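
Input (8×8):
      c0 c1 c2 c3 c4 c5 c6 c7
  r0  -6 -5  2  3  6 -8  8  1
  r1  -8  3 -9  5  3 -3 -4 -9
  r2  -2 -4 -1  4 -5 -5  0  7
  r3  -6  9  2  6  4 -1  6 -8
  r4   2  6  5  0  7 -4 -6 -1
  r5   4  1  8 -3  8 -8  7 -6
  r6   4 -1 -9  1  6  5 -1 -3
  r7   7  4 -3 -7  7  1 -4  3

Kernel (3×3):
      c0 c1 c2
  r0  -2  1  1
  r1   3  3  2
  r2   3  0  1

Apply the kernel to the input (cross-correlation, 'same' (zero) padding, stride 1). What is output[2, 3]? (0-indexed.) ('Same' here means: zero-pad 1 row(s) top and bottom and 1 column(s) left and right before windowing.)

The receptive field on the zero-padded input at this output position is [-9 5 3 / -1 4 -5 / 2 6 4]. Elementwise product with the kernel and sum: -9·-2 + 5·1 + 3·1 + -1·3 + 4·3 + -5·2 + 2·3 + 4·1.

35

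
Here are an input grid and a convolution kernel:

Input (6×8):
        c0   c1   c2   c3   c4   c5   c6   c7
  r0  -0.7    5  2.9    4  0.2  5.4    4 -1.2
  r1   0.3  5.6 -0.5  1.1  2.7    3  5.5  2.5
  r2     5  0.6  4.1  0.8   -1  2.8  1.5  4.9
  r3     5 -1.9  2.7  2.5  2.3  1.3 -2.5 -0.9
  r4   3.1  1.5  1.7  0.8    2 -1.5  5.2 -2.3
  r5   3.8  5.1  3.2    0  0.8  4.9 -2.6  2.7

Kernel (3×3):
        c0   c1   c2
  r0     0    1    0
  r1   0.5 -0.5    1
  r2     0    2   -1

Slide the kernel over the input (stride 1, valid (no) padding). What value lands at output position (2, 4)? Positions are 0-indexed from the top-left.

-7.4

The receptive field on the input at this output position is [-1 2.8 1.5 / 2.3 1.3 -2.5 / 2 -1.5 5.2]. Elementwise product with the kernel and sum: 2.8·1 + 2.3·0.5 + 1.3·-0.5 + -2.5·1 + -1.5·2 + 5.2·-1.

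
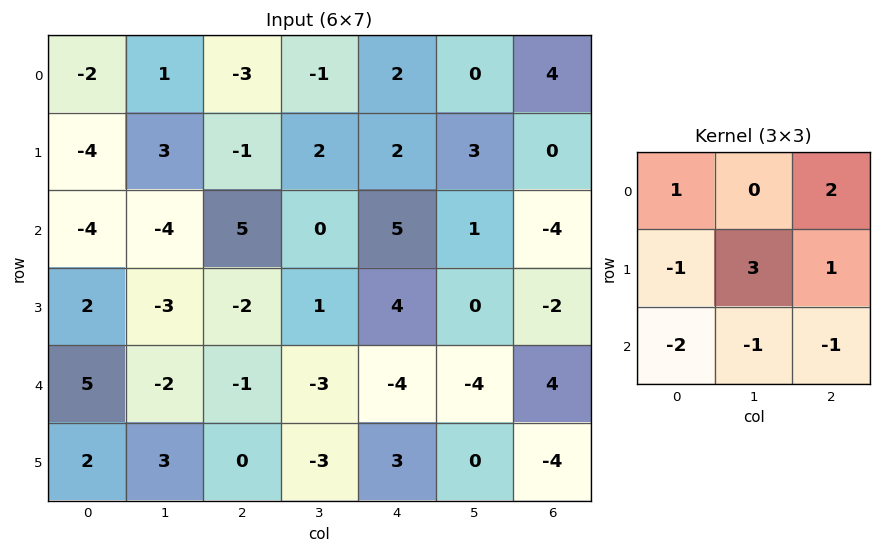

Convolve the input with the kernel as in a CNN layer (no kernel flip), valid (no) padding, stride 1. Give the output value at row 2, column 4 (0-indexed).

-1

The receptive field on the input at this output position is [5 1 -4 / 4 0 -2 / -4 -4 4]. Elementwise product with the kernel and sum: 5·1 + -4·2 + 4·-1 + 0·3 + -2·1 + -4·-2 + -4·-1 + 4·-1.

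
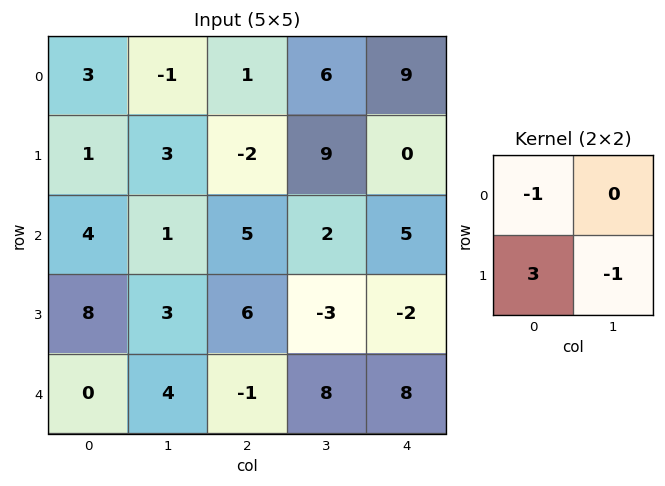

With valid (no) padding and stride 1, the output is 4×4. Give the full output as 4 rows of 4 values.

-3 12 -16 21
10 -5 15 -8
17 2 16 -9
-12 10 -17 19

Output[0,0]: The receptive field on the input at this output position is [3 -1 / 1 3]. Elementwise product with the kernel and sum: 3·-1 + 1·3 + 3·-1.
Output[0,1]: The receptive field on the input at this output position is [-1 1 / 3 -2]. Elementwise product with the kernel and sum: -1·-1 + 3·3 + -2·-1.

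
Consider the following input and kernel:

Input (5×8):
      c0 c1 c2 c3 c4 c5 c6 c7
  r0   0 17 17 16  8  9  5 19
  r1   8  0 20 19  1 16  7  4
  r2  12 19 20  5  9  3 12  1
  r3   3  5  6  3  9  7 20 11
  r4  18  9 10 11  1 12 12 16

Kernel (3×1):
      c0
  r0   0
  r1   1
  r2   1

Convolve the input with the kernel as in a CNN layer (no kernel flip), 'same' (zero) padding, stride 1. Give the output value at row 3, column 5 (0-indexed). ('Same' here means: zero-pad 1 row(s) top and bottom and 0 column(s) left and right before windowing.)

The receptive field on the zero-padded input at this output position is [3 / 7 / 12]. Elementwise product with the kernel and sum: 7·1 + 12·1.

19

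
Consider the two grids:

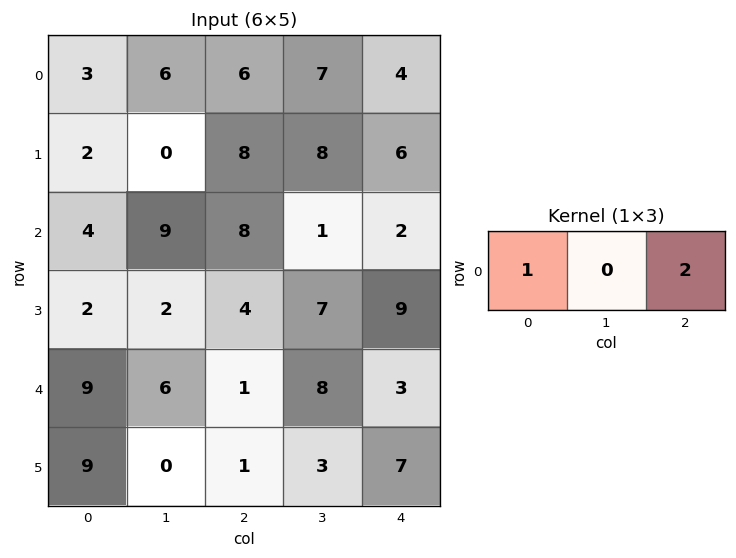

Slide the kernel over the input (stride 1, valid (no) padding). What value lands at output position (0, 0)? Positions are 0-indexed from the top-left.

The receptive field on the input at this output position is [3 6 6]. Elementwise product with the kernel and sum: 3·1 + 6·2.

15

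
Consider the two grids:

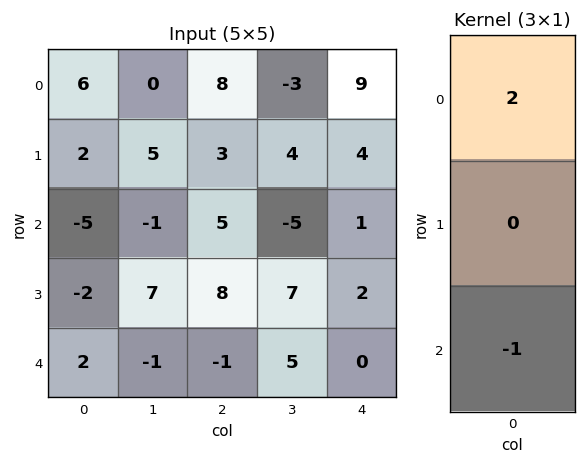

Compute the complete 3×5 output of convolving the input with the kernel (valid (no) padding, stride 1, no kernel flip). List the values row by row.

Output[0,0]: The receptive field on the input at this output position is [6 / 2 / -5]. Elementwise product with the kernel and sum: 6·2 + -5·-1.
Output[0,1]: The receptive field on the input at this output position is [0 / 5 / -1]. Elementwise product with the kernel and sum: 0·2 + -1·-1.

17 1 11 -1 17
6 3 -2 1 6
-12 -1 11 -15 2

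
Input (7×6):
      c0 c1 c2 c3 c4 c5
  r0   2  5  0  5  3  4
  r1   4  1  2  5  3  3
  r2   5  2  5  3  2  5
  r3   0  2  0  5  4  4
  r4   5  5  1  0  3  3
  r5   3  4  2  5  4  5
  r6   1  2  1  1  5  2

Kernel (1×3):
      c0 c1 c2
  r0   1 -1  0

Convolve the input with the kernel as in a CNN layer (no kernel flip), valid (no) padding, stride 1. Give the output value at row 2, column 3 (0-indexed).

1

The receptive field on the input at this output position is [3 2 5]. Elementwise product with the kernel and sum: 3·1 + 2·-1.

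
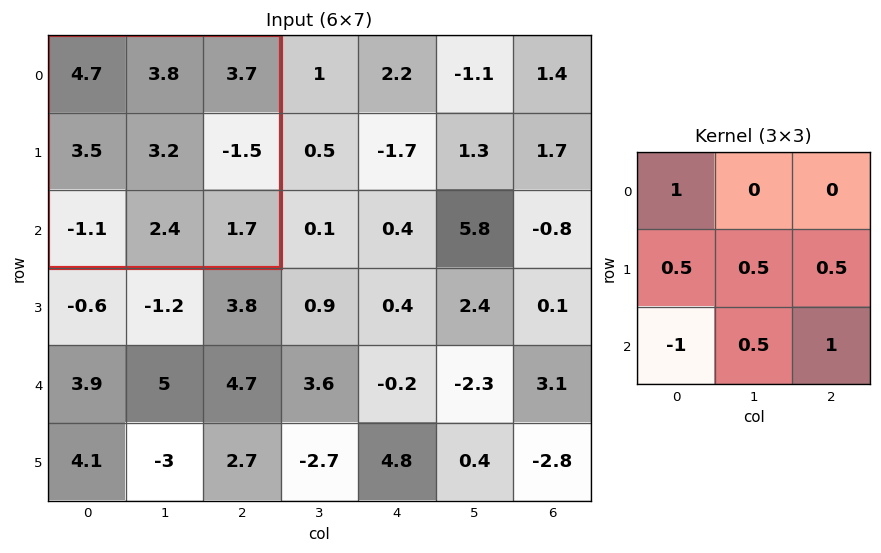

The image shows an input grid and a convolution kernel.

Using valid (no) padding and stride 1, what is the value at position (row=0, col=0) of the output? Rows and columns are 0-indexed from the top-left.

The receptive field on the input at this output position is [4.7 3.8 3.7 / 3.5 3.2 -1.5 / -1.1 2.4 1.7]. Elementwise product with the kernel and sum: 4.7·1 + 3.5·0.5 + 3.2·0.5 + -1.5·0.5 + -1.1·-1 + 2.4·0.5 + 1.7·1.

11.3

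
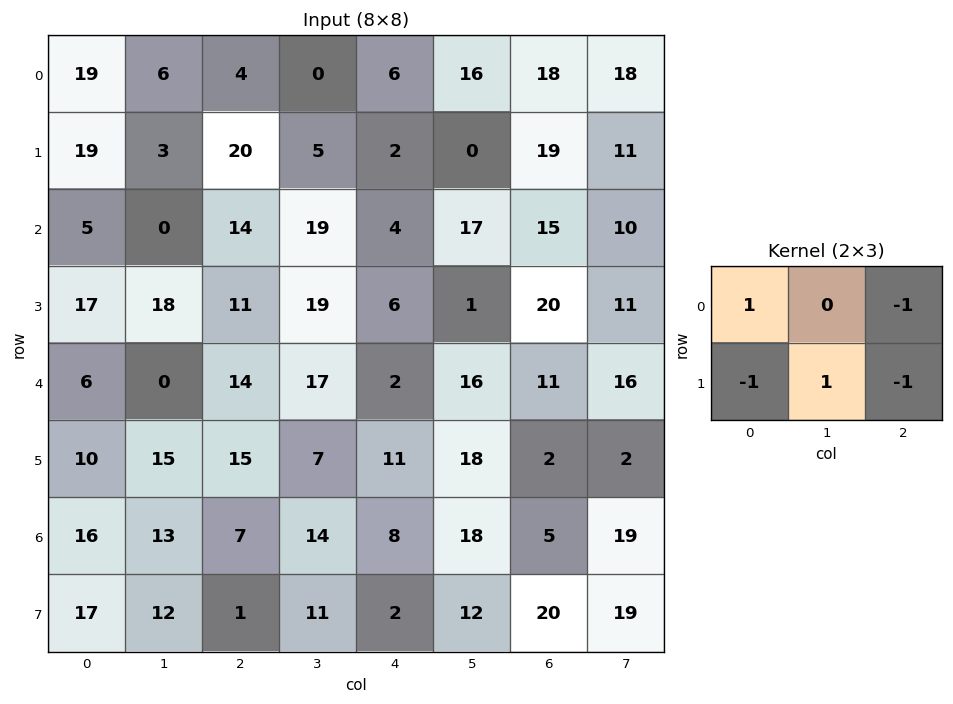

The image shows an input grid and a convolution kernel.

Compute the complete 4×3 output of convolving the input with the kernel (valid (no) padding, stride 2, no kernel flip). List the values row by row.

Output[0,0]: The receptive field on the input at this output position is [19 6 4 / 19 3 20]. Elementwise product with the kernel and sum: 19·1 + 4·-1 + 19·-1 + 3·1 + 20·-1.

-21 -19 -33
-19 12 -36
-18 -7 -4
3 7 -7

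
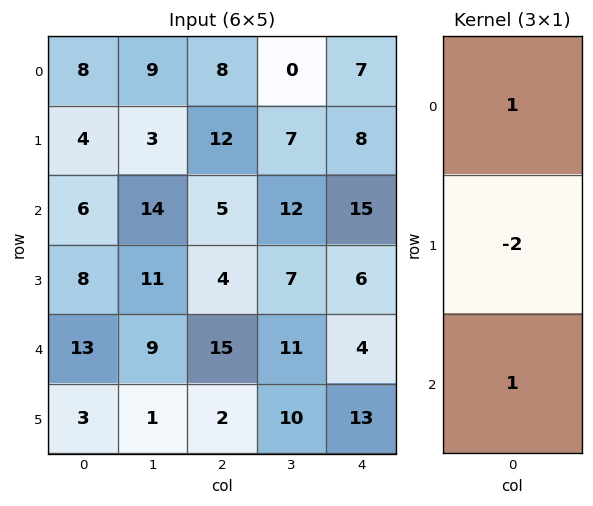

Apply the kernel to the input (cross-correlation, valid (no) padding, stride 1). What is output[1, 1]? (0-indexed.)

-14

The receptive field on the input at this output position is [3 / 14 / 11]. Elementwise product with the kernel and sum: 3·1 + 14·-2 + 11·1.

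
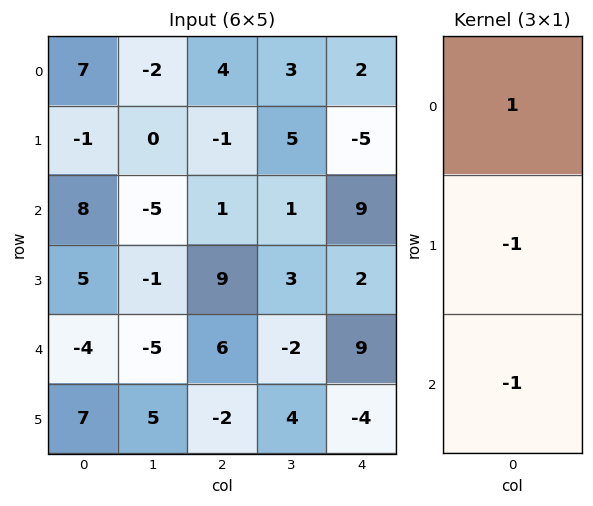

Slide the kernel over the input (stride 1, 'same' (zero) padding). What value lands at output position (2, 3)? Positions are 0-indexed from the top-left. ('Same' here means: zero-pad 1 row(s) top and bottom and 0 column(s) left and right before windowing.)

The receptive field on the zero-padded input at this output position is [5 / 1 / 3]. Elementwise product with the kernel and sum: 5·1 + 1·-1 + 3·-1.

1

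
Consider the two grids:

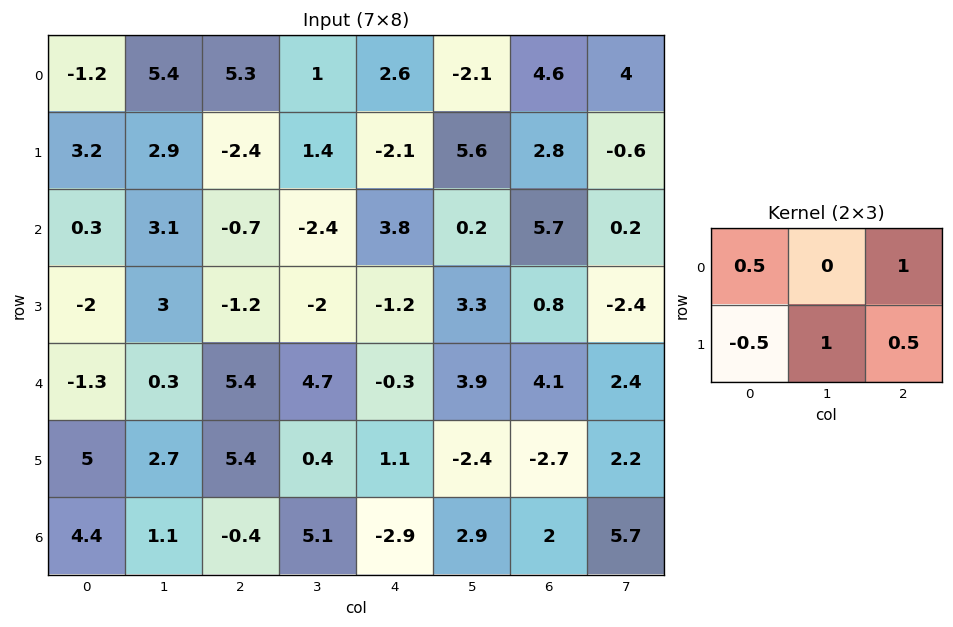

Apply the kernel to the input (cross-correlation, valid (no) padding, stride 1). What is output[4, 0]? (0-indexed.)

The receptive field on the input at this output position is [-1.3 0.3 5.4 / 5 2.7 5.4]. Elementwise product with the kernel and sum: -1.3·0.5 + 5.4·1 + 5·-0.5 + 2.7·1 + 5.4·0.5.

7.65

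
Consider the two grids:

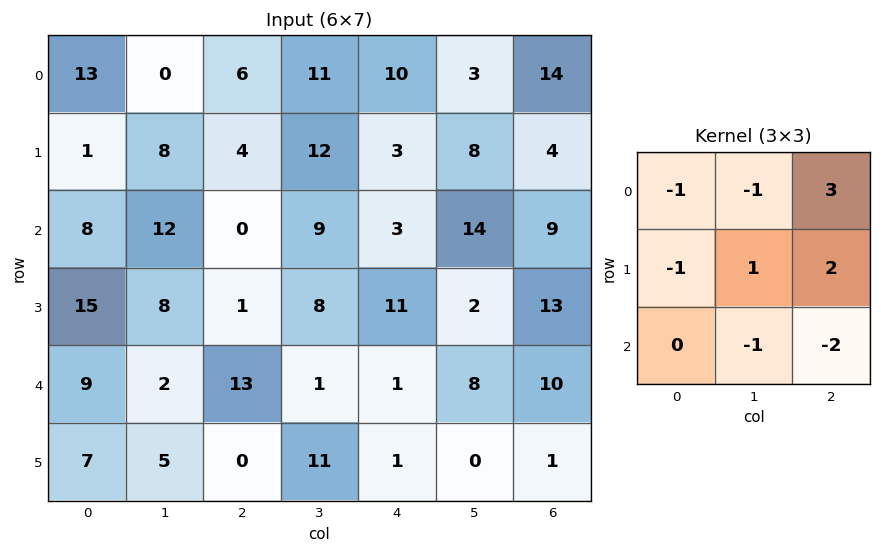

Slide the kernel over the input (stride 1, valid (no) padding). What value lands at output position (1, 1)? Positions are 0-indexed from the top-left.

The receptive field on the input at this output position is [8 4 12 / 12 0 9 / 8 1 8]. Elementwise product with the kernel and sum: 8·-1 + 4·-1 + 12·3 + 12·-1 + 0·1 + 9·2 + 1·-1 + 8·-2.

13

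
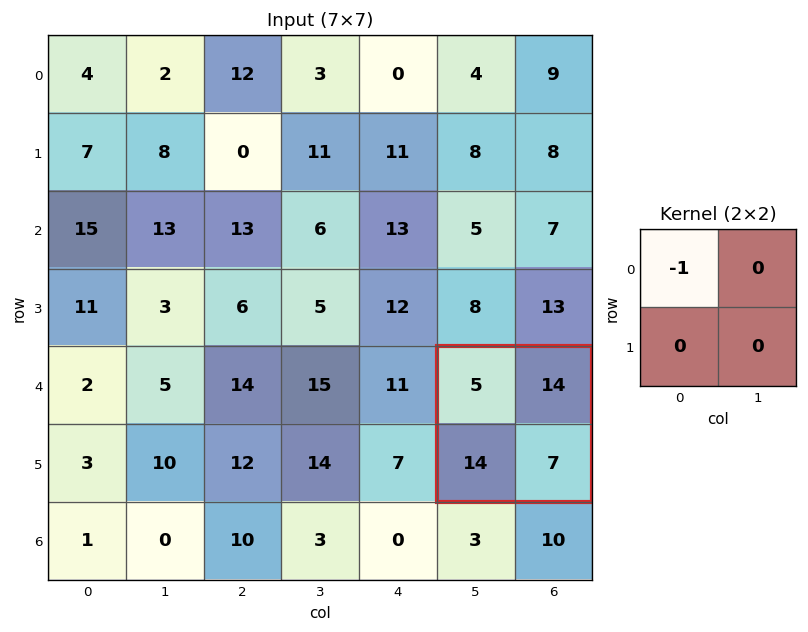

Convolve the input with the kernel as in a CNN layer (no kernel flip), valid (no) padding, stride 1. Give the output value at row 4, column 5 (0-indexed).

The receptive field on the input at this output position is [5 14 / 14 7]. Elementwise product with the kernel and sum: 5·-1.

-5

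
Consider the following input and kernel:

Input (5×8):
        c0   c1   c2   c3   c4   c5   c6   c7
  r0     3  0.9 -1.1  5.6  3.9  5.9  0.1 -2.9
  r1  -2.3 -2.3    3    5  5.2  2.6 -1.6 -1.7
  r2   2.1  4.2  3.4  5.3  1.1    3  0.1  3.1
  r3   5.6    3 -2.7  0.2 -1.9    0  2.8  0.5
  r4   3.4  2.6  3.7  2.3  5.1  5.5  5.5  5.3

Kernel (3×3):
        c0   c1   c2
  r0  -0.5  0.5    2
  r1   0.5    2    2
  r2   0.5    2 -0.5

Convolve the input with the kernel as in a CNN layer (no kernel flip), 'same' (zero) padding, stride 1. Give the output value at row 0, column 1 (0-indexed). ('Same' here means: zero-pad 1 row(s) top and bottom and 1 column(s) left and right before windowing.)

The receptive field on the zero-padded input at this output position is [0 0 0 / 3 0.9 -1.1 / -2.3 -2.3 3]. Elementwise product with the kernel and sum: 0·-0.5 + 0·0.5 + 0·2 + 3·0.5 + 0.9·2 + -1.1·2 + -2.3·0.5 + -2.3·2 + 3·-0.5.

-6.15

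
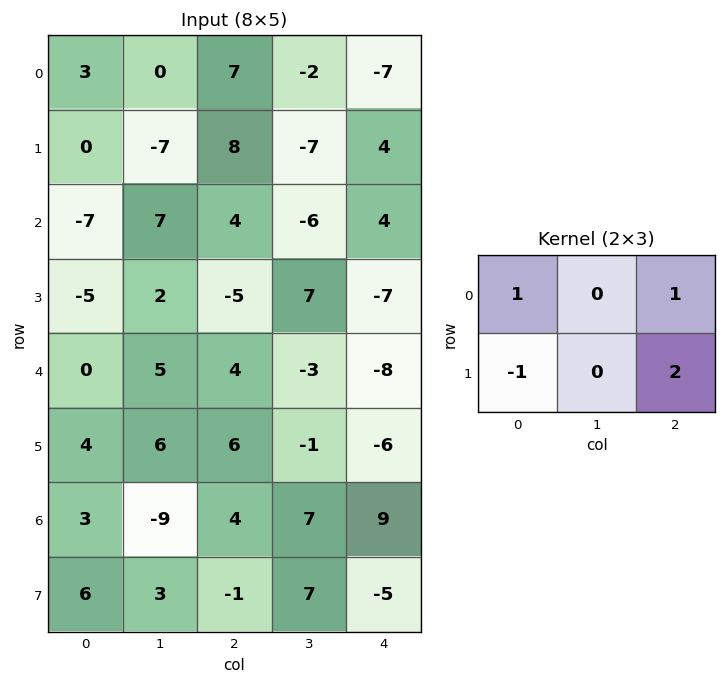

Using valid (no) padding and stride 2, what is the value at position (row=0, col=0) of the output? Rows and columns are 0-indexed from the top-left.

The receptive field on the input at this output position is [3 0 7 / 0 -7 8]. Elementwise product with the kernel and sum: 3·1 + 7·1 + 0·-1 + 8·2.

26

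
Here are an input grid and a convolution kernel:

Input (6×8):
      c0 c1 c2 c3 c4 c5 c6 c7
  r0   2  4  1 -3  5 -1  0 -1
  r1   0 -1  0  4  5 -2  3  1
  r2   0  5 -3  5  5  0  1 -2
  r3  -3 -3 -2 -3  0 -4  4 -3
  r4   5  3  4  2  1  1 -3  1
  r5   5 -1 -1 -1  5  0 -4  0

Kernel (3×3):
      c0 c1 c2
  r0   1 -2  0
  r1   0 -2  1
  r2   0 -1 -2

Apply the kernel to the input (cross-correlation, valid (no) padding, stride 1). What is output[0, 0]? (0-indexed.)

-3

The receptive field on the input at this output position is [2 4 1 / 0 -1 0 / 0 5 -3]. Elementwise product with the kernel and sum: 2·1 + 4·-2 + -1·-2 + 0·1 + 5·-1 + -3·-2.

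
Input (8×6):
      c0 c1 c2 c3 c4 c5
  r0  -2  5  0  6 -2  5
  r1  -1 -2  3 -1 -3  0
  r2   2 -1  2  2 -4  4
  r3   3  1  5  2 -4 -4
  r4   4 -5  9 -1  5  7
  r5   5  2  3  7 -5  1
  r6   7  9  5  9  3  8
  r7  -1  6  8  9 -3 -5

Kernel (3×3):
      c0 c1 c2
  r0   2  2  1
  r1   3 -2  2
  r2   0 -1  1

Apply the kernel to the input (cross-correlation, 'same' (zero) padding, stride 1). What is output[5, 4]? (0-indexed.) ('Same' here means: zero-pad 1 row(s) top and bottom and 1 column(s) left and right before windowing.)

The receptive field on the zero-padded input at this output position is [-1 5 7 / 7 -5 1 / 9 3 8]. Elementwise product with the kernel and sum: -1·2 + 5·2 + 7·1 + 7·3 + -5·-2 + 1·2 + 3·-1 + 8·1.

53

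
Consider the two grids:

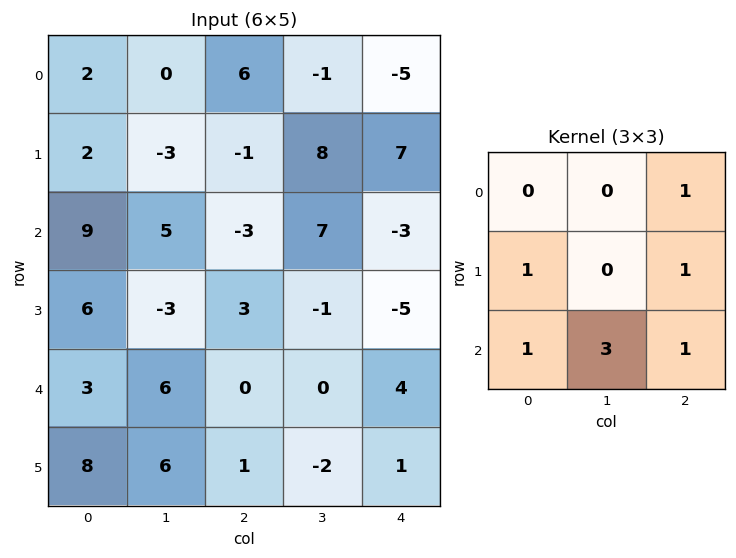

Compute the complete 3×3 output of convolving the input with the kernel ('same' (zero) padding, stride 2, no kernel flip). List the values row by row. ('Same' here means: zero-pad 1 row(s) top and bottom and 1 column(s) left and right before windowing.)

3 1 28
17 25 -9
33 12 1

Output[0,0]: The receptive field on the zero-padded input at this output position is [0 0 0 / 0 2 0 / 0 2 -3]. Elementwise product with the kernel and sum: 0·1 + 0·1 + 0·1 + 0·1 + 2·3 + -3·1.
Output[0,1]: The receptive field on the zero-padded input at this output position is [0 0 0 / 0 6 -1 / -3 -1 8]. Elementwise product with the kernel and sum: 0·1 + 0·1 + -1·1 + -3·1 + -1·3 + 8·1.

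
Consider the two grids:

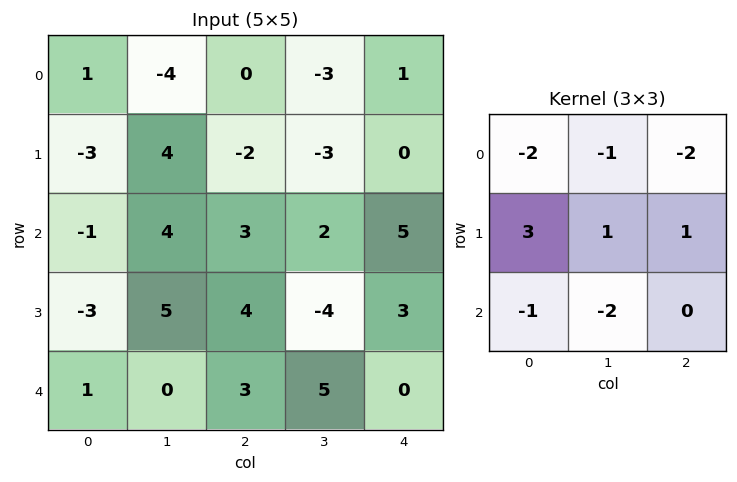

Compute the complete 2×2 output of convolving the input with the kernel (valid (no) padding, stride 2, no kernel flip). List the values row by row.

Output[0,0]: The receptive field on the input at this output position is [1 -4 0 / -3 4 -2 / -1 4 3]. Elementwise product with the kernel and sum: 1·-2 + -4·-1 + 0·-2 + -3·3 + 4·1 + -2·1 + -1·-1 + 4·-2.
Output[0,1]: The receptive field on the input at this output position is [0 -3 1 / -2 -3 0 / 3 2 5]. Elementwise product with the kernel and sum: 0·-2 + -3·-1 + 1·-2 + -2·3 + -3·1 + 0·1 + 3·-1 + 2·-2.

-12 -15
-9 -20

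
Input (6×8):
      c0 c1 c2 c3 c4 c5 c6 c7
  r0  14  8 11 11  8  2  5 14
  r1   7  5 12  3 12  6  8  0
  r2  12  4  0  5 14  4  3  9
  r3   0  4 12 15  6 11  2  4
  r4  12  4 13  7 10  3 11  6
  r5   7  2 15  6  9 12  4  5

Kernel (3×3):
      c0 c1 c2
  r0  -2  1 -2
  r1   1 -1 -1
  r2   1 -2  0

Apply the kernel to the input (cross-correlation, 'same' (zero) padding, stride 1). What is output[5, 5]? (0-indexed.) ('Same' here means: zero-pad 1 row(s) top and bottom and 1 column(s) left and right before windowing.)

The receptive field on the zero-padded input at this output position is [10 3 11 / 9 12 4 / 0 0 0]. Elementwise product with the kernel and sum: 10·-2 + 3·1 + 11·-2 + 9·1 + 12·-1 + 4·-1 + 0·1 + 0·-2.

-46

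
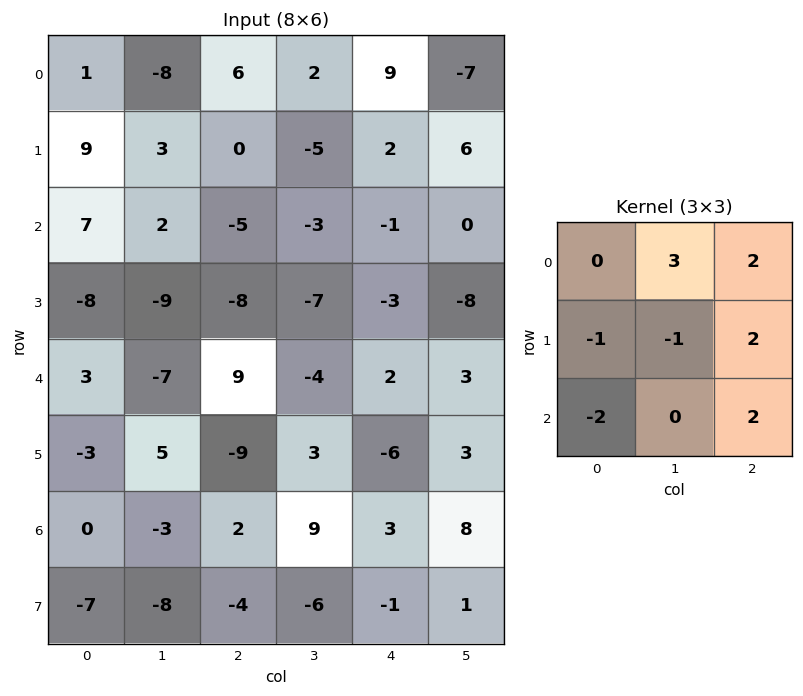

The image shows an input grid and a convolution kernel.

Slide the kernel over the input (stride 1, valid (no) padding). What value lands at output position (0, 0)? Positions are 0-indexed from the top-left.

-48

The receptive field on the input at this output position is [1 -8 6 / 9 3 0 / 7 2 -5]. Elementwise product with the kernel and sum: -8·3 + 6·2 + 9·-1 + 3·-1 + 0·2 + 7·-2 + -5·2.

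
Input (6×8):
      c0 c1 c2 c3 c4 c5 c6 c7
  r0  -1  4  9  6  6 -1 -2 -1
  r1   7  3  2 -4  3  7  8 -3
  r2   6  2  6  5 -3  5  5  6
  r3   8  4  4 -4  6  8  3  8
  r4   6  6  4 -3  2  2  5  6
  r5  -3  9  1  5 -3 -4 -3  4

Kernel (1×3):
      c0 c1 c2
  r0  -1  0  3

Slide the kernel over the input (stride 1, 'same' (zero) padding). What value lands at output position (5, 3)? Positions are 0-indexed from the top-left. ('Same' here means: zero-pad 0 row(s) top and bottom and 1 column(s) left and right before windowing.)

The receptive field on the zero-padded input at this output position is [1 5 -3]. Elementwise product with the kernel and sum: 1·-1 + -3·3.

-10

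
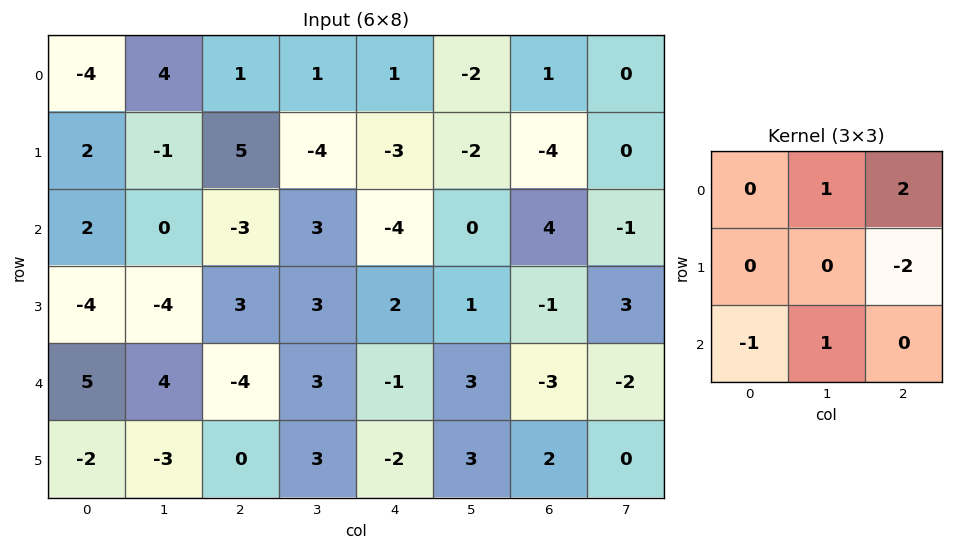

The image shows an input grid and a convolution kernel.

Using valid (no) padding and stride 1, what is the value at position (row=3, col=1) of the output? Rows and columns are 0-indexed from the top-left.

The receptive field on the input at this output position is [-4 3 3 / 4 -4 3 / -3 0 3]. Elementwise product with the kernel and sum: 3·1 + 3·2 + 3·-2 + -3·-1 + 0·1.

6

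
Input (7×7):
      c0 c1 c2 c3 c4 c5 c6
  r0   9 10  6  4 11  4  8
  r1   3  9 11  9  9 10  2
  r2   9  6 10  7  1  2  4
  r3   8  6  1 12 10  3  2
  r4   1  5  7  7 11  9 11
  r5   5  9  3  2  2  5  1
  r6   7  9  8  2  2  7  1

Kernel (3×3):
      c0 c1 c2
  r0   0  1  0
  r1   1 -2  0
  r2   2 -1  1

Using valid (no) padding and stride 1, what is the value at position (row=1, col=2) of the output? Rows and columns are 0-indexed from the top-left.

5

The receptive field on the input at this output position is [11 9 9 / 10 7 1 / 1 12 10]. Elementwise product with the kernel and sum: 9·1 + 10·1 + 7·-2 + 1·2 + 12·-1 + 10·1.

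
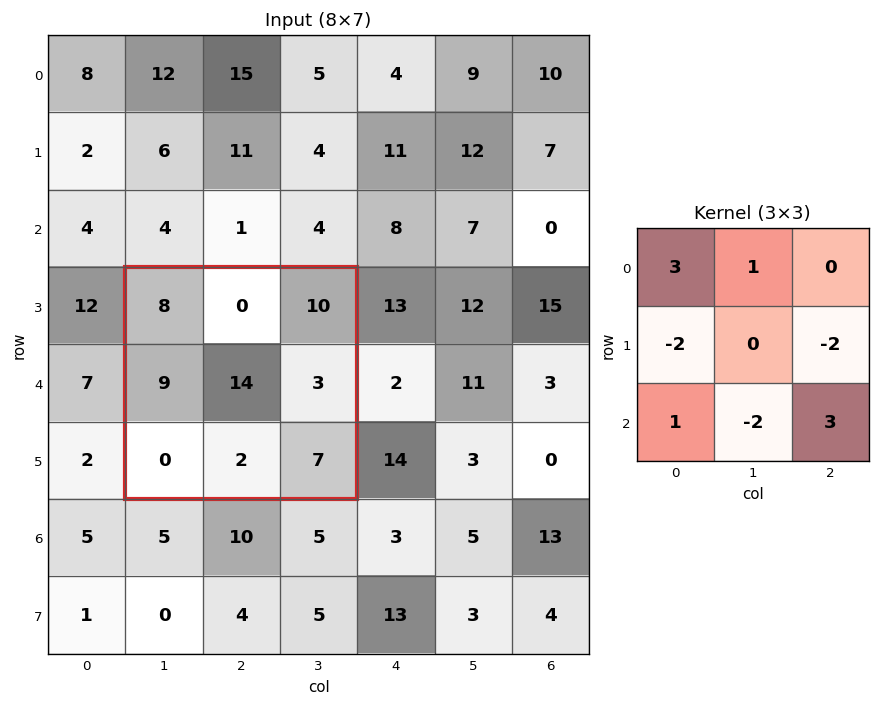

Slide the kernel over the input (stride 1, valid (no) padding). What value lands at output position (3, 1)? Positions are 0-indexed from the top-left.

17

The receptive field on the input at this output position is [8 0 10 / 9 14 3 / 0 2 7]. Elementwise product with the kernel and sum: 8·3 + 0·1 + 9·-2 + 3·-2 + 0·1 + 2·-2 + 7·3.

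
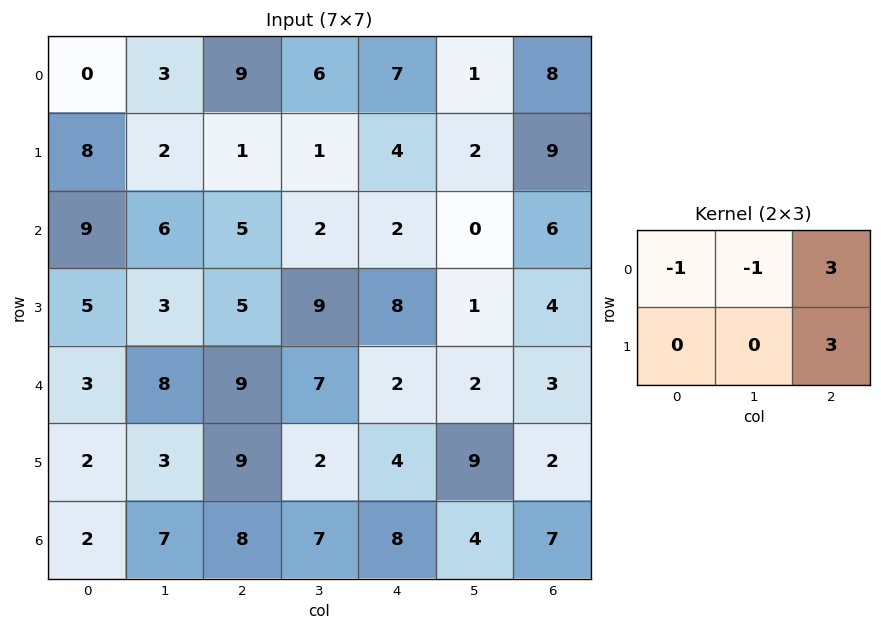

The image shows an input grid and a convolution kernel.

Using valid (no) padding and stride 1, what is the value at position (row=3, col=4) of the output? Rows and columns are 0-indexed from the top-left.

12

The receptive field on the input at this output position is [8 1 4 / 2 2 3]. Elementwise product with the kernel and sum: 8·-1 + 1·-1 + 4·3 + 3·3.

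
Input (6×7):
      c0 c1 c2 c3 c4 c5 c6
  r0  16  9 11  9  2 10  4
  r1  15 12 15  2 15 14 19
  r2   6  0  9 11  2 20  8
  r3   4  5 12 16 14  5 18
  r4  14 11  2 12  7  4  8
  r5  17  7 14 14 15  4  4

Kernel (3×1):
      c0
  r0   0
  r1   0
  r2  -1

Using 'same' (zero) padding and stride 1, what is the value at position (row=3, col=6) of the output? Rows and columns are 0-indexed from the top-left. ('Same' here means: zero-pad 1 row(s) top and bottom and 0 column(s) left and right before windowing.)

The receptive field on the zero-padded input at this output position is [8 / 18 / 8]. Elementwise product with the kernel and sum: 8·-1.

-8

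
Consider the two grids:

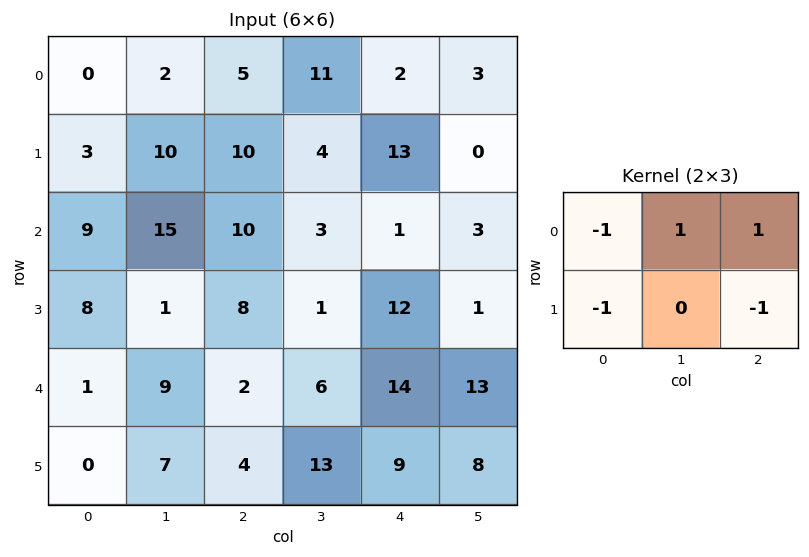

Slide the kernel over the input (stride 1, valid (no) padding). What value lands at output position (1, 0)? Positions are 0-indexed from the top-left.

-2

The receptive field on the input at this output position is [3 10 10 / 9 15 10]. Elementwise product with the kernel and sum: 3·-1 + 10·1 + 10·1 + 9·-1 + 10·-1.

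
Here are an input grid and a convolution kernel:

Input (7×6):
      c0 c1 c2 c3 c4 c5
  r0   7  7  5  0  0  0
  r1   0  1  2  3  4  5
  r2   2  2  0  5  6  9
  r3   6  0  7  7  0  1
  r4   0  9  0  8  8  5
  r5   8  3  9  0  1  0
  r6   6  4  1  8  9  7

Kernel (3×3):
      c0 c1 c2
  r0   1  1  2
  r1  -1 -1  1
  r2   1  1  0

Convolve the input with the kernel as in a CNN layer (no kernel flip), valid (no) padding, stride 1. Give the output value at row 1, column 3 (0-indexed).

The receptive field on the input at this output position is [3 4 5 / 5 6 9 / 7 0 1]. Elementwise product with the kernel and sum: 3·1 + 4·1 + 5·2 + 5·-1 + 6·-1 + 9·1 + 7·1 + 0·1.

22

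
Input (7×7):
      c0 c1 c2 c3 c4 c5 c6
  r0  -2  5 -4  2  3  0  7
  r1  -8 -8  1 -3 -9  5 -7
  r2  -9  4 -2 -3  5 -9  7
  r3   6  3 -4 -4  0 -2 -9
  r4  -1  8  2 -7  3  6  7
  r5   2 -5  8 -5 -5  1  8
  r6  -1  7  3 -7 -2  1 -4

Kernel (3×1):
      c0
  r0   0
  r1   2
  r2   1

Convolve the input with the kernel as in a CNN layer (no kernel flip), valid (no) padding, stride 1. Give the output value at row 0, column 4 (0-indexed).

-13

The receptive field on the input at this output position is [3 / -9 / 5]. Elementwise product with the kernel and sum: -9·2 + 5·1.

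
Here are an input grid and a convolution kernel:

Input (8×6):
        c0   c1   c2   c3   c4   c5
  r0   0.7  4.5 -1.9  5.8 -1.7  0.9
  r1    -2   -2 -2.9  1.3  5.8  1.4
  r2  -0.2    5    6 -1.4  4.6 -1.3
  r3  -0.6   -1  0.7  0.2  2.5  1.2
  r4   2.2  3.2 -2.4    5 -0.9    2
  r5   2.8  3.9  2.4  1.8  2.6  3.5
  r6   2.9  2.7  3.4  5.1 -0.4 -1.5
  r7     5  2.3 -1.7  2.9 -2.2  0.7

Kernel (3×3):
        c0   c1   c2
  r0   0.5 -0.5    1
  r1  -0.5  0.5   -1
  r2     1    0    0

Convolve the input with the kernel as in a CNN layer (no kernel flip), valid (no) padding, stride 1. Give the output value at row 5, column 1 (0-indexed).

0.1

The receptive field on the input at this output position is [3.9 2.4 1.8 / 2.7 3.4 5.1 / 2.3 -1.7 2.9]. Elementwise product with the kernel and sum: 3.9·0.5 + 2.4·-0.5 + 1.8·1 + 2.7·-0.5 + 3.4·0.5 + 5.1·-1 + 2.3·1.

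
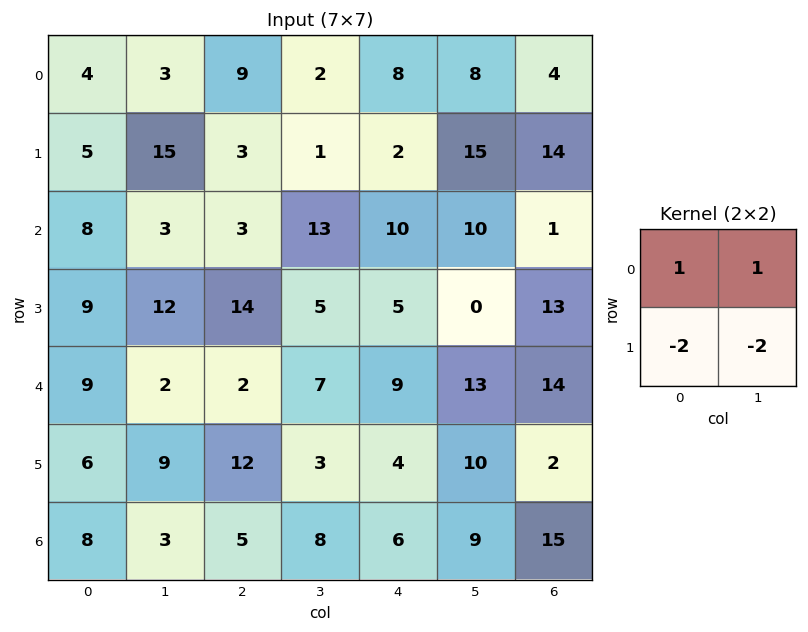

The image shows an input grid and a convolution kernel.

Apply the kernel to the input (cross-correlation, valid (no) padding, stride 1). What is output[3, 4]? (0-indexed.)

-39

The receptive field on the input at this output position is [5 0 / 9 13]. Elementwise product with the kernel and sum: 5·1 + 0·1 + 9·-2 + 13·-2.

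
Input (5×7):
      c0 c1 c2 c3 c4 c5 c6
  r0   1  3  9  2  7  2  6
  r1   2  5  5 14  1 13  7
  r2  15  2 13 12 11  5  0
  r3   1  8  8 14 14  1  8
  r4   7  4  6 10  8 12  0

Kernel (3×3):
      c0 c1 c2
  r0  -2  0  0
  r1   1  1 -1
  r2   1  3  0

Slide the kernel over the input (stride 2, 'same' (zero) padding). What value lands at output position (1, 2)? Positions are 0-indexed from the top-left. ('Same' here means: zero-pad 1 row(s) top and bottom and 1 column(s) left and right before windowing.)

The receptive field on the zero-padded input at this output position is [14 1 13 / 12 11 5 / 14 14 1]. Elementwise product with the kernel and sum: 14·-2 + 12·1 + 11·1 + 5·-1 + 14·1 + 14·3.

46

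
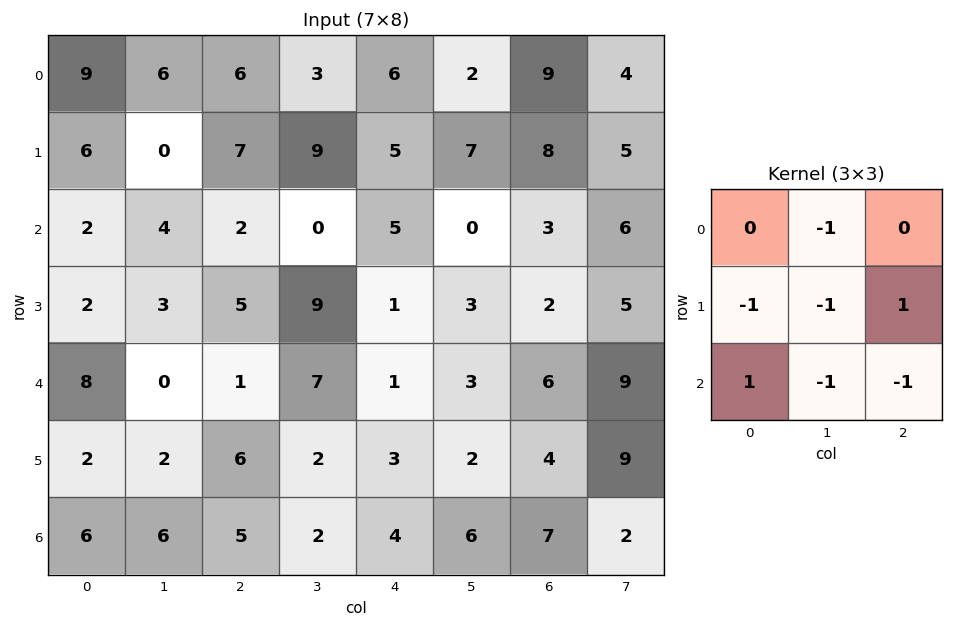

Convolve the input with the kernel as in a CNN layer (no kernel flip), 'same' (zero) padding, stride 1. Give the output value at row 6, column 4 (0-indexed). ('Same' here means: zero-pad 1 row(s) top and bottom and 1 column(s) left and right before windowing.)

The receptive field on the zero-padded input at this output position is [2 3 2 / 2 4 6 / 0 0 0]. Elementwise product with the kernel and sum: 3·-1 + 2·-1 + 4·-1 + 6·1 + 0·1 + 0·-1 + 0·-1.

-3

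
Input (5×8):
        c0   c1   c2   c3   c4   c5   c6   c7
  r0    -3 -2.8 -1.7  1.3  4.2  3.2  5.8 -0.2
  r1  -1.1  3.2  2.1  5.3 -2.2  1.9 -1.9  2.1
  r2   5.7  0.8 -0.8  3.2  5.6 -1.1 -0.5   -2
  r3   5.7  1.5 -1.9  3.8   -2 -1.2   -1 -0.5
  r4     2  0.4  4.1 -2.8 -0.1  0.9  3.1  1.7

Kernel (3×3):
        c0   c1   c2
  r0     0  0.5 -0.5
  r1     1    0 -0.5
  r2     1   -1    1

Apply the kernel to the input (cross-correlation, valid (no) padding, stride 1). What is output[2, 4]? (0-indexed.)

The receptive field on the input at this output position is [5.6 -1.1 -0.5 / -2 -1.2 -1 / -0.1 0.9 3.1]. Elementwise product with the kernel and sum: -1.1·0.5 + -0.5·-0.5 + -2·1 + -1·-0.5 + -0.1·1 + 0.9·-1 + 3.1·1.

0.3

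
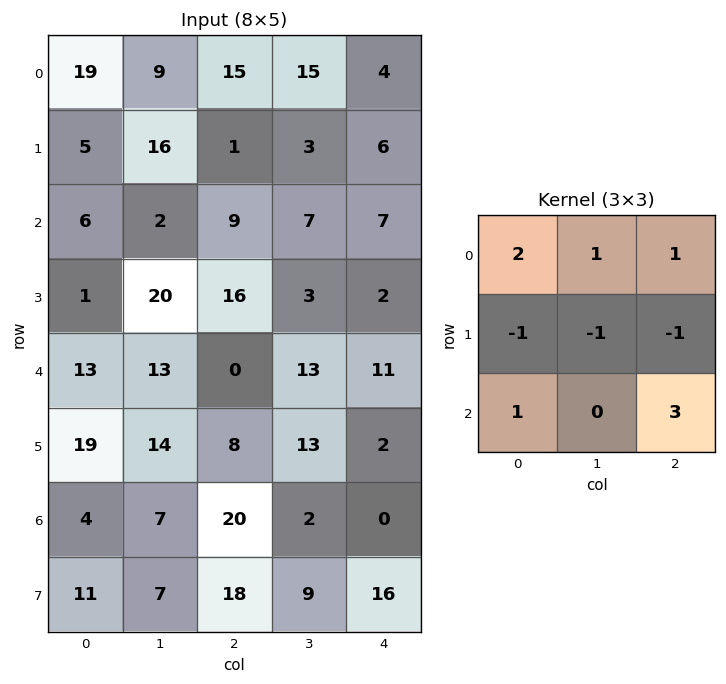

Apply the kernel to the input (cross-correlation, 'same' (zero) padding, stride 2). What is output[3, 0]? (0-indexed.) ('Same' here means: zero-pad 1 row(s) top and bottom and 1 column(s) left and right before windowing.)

The receptive field on the zero-padded input at this output position is [0 19 14 / 0 4 7 / 0 11 7]. Elementwise product with the kernel and sum: 0·2 + 19·1 + 14·1 + 0·-1 + 4·-1 + 7·-1 + 0·1 + 7·3.

43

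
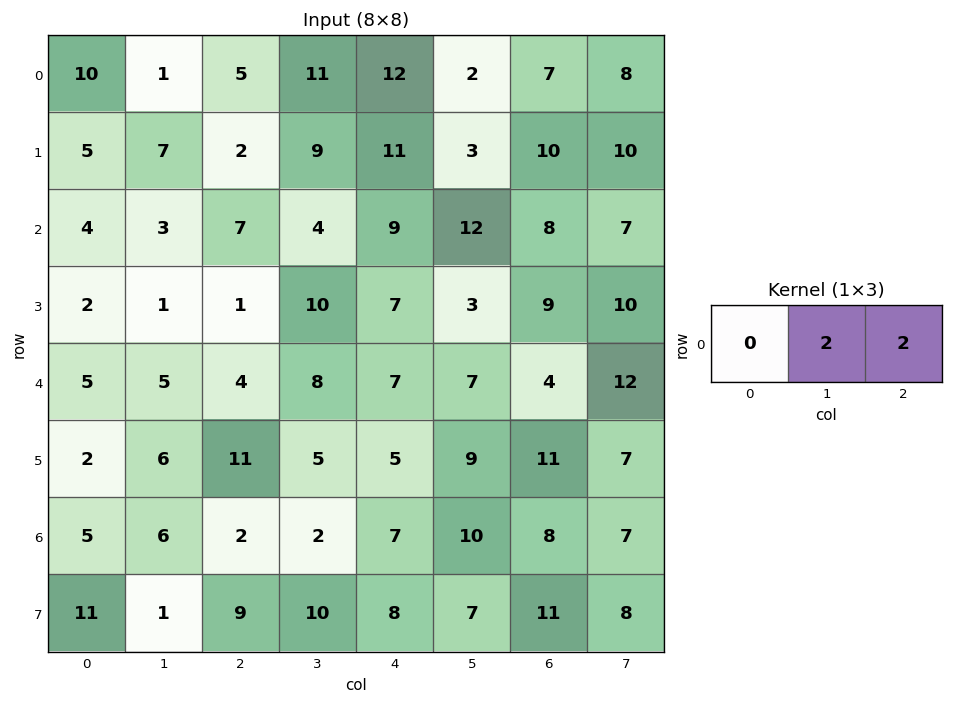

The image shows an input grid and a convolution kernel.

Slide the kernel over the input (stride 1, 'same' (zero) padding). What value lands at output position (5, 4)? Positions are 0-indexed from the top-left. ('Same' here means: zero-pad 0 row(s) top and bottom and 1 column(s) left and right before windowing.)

28

The receptive field on the zero-padded input at this output position is [5 5 9]. Elementwise product with the kernel and sum: 5·2 + 9·2.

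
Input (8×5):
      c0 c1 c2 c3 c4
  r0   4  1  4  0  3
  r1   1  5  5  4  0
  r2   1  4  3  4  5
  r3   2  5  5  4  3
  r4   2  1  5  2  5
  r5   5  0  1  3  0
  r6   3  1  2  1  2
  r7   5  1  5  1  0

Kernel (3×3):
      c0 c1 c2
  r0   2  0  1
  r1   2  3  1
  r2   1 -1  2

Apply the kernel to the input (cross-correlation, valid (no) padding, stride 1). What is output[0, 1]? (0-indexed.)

40

The receptive field on the input at this output position is [1 4 0 / 5 5 4 / 4 3 4]. Elementwise product with the kernel and sum: 1·2 + 0·1 + 5·2 + 5·3 + 4·1 + 4·1 + 3·-1 + 4·2.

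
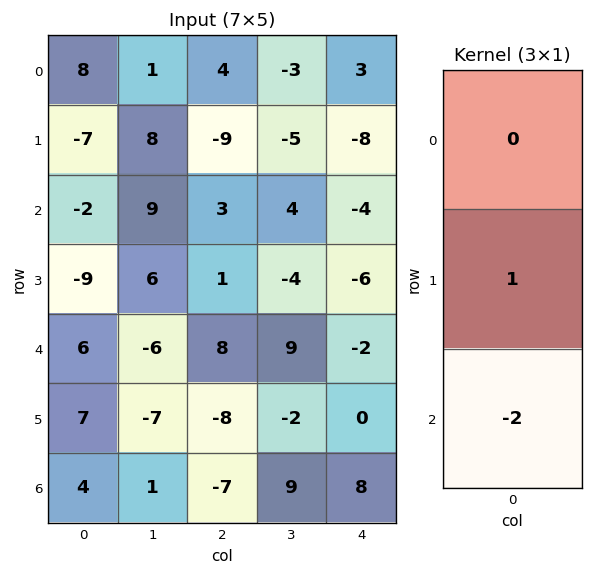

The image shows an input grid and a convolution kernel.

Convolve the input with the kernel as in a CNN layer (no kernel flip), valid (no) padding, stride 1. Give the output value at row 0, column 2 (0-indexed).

The receptive field on the input at this output position is [4 / -9 / 3]. Elementwise product with the kernel and sum: -9·1 + 3·-2.

-15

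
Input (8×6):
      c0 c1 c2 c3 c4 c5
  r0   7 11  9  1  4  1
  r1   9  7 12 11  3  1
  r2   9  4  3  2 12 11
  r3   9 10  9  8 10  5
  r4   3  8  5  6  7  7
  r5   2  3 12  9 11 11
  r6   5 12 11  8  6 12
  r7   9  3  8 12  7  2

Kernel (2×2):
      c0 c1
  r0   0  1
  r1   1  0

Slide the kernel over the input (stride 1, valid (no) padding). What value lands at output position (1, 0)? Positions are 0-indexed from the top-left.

The receptive field on the input at this output position is [9 7 / 9 4]. Elementwise product with the kernel and sum: 7·1 + 9·1.

16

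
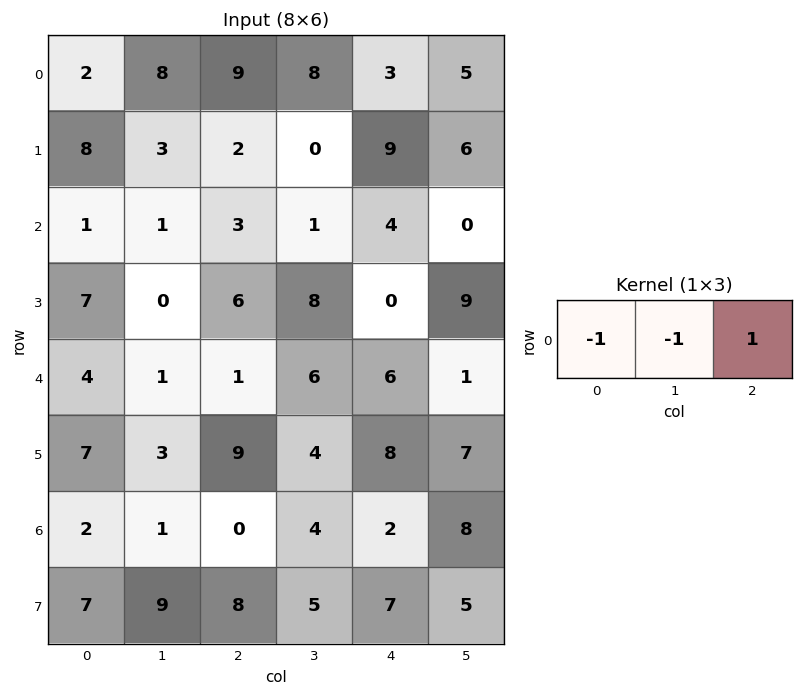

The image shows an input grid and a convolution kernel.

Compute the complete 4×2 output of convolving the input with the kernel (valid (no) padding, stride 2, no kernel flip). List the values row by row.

Output[0,0]: The receptive field on the input at this output position is [2 8 9]. Elementwise product with the kernel and sum: 2·-1 + 8·-1 + 9·1.
Output[0,1]: The receptive field on the input at this output position is [9 8 3]. Elementwise product with the kernel and sum: 9·-1 + 8·-1 + 3·1.

-1 -14
1 0
-4 -1
-3 -2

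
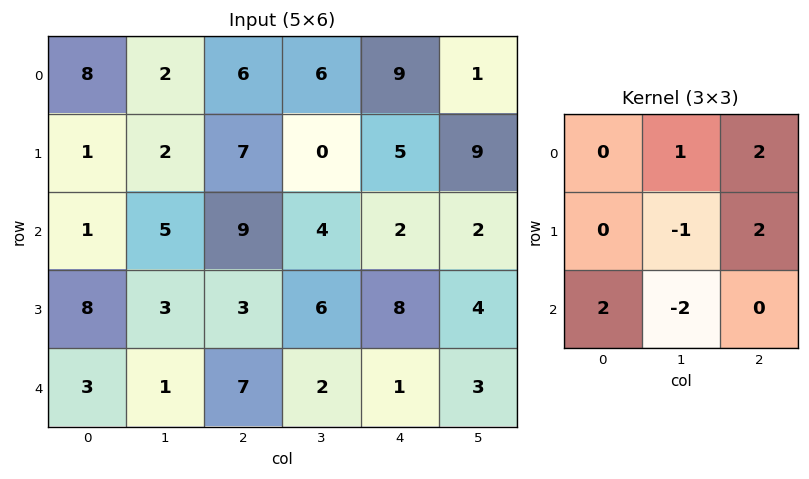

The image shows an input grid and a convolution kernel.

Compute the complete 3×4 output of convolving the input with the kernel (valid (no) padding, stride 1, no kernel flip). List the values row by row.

Output[0,0]: The receptive field on the input at this output position is [8 2 6 / 1 2 7 / 1 5 9]. Elementwise product with the kernel and sum: 2·1 + 6·2 + 2·-1 + 7·2 + 1·2 + 5·-2.

18 3 44 28
39 6 4 21
30 14 28 8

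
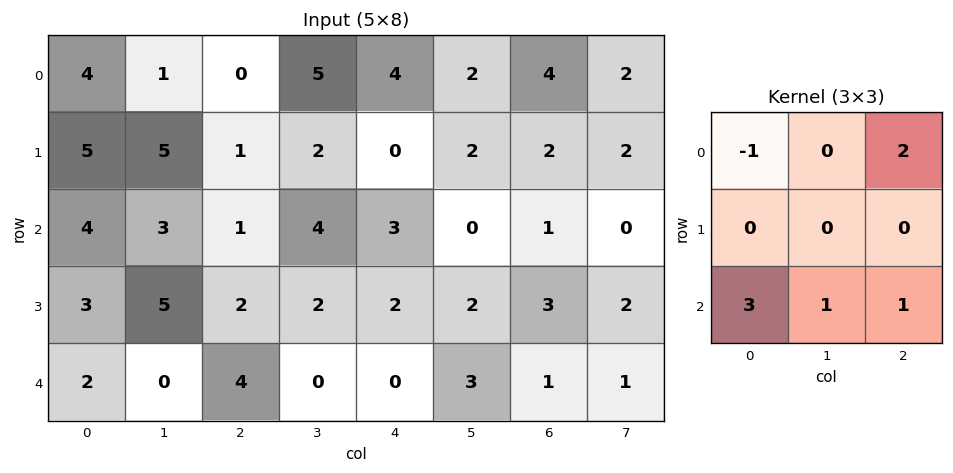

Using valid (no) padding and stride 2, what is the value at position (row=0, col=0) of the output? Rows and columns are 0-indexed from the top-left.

The receptive field on the input at this output position is [4 1 0 / 5 5 1 / 4 3 1]. Elementwise product with the kernel and sum: 4·-1 + 0·2 + 4·3 + 3·1 + 1·1.

12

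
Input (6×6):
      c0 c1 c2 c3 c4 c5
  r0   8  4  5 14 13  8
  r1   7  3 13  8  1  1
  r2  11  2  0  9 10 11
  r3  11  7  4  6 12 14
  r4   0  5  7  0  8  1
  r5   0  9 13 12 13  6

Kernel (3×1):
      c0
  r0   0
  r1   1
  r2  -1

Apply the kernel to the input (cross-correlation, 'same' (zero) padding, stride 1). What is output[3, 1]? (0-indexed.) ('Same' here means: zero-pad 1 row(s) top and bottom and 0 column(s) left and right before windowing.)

2

The receptive field on the zero-padded input at this output position is [2 / 7 / 5]. Elementwise product with the kernel and sum: 7·1 + 5·-1.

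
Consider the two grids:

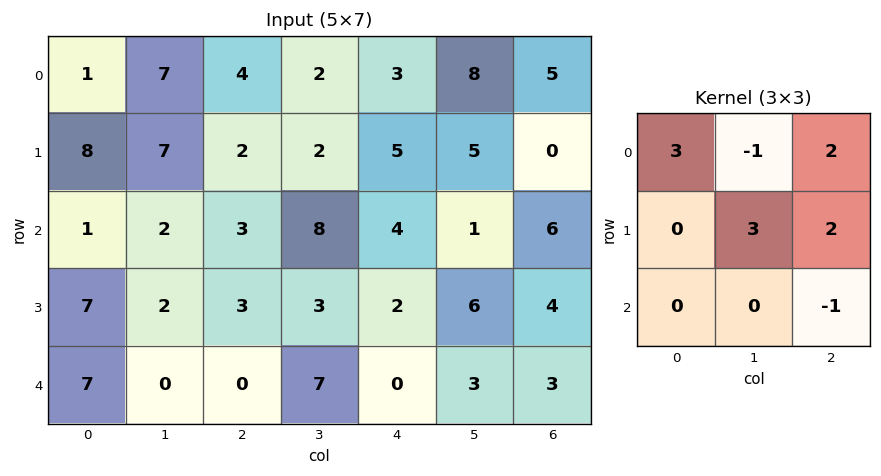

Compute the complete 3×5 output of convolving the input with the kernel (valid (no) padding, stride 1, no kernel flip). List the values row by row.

26 23 28 43 20
30 45 44 19 21
19 27 22 37 46

Output[0,0]: The receptive field on the input at this output position is [1 7 4 / 8 7 2 / 1 2 3]. Elementwise product with the kernel and sum: 1·3 + 7·-1 + 4·2 + 7·3 + 2·2 + 3·-1.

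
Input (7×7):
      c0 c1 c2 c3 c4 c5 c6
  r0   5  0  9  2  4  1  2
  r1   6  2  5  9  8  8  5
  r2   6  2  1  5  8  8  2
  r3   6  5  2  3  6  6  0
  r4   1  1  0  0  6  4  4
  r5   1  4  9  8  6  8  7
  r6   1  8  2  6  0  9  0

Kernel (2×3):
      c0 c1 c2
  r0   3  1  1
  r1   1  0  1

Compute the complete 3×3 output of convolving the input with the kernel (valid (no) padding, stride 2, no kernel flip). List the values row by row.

Output[0,0]: The receptive field on the input at this output position is [5 0 9 / 6 2 5]. Elementwise product with the kernel and sum: 5·3 + 0·1 + 9·1 + 6·1 + 5·1.
Output[0,1]: The receptive field on the input at this output position is [9 2 4 / 5 9 8]. Elementwise product with the kernel and sum: 9·3 + 2·1 + 4·1 + 5·1 + 8·1.

35 46 28
29 24 40
14 21 39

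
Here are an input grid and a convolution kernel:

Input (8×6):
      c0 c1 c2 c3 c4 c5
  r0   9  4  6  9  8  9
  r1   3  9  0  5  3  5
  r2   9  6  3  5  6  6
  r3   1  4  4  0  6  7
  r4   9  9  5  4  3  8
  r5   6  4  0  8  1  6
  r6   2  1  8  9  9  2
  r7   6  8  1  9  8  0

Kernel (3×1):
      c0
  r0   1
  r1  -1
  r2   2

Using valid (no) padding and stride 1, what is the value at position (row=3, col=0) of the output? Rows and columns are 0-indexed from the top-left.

4

The receptive field on the input at this output position is [1 / 9 / 6]. Elementwise product with the kernel and sum: 1·1 + 9·-1 + 6·2.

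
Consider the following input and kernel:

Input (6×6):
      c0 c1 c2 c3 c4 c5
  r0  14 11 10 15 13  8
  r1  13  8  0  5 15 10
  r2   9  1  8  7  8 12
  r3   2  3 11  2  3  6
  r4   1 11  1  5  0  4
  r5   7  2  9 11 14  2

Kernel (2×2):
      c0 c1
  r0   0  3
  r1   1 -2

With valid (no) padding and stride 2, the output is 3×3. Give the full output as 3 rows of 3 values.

Output[0,0]: The receptive field on the input at this output position is [14 11 / 13 8]. Elementwise product with the kernel and sum: 11·3 + 13·1 + 8·-2.

30 35 19
-1 28 27
36 2 22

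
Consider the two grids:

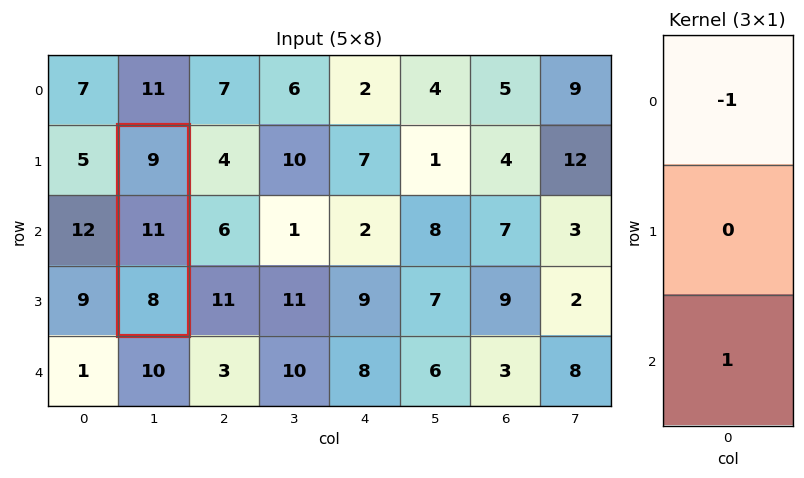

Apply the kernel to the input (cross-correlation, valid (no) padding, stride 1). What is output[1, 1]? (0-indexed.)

The receptive field on the input at this output position is [9 / 11 / 8]. Elementwise product with the kernel and sum: 9·-1 + 8·1.

-1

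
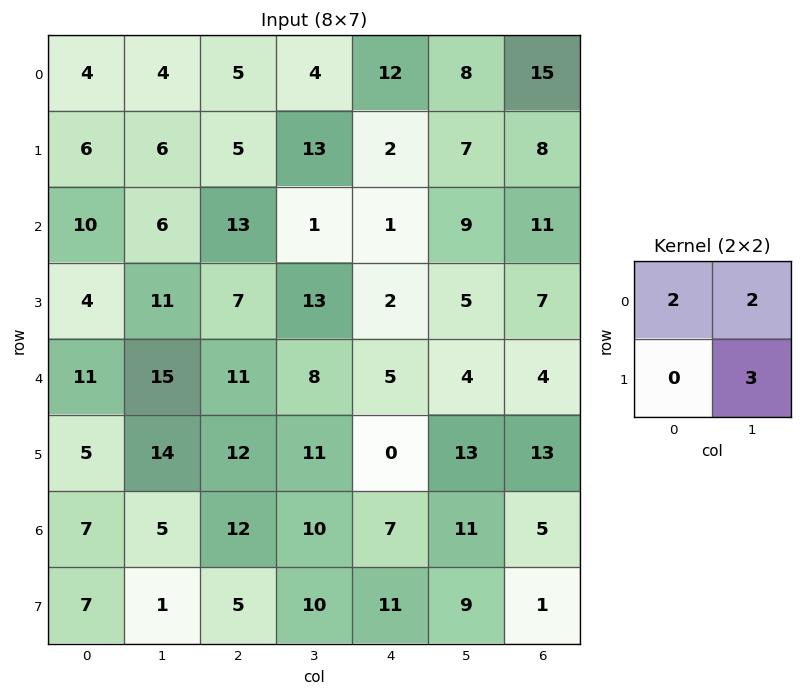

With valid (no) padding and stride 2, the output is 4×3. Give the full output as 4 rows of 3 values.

34 57 61
65 67 35
94 71 57
27 74 63

Output[0,0]: The receptive field on the input at this output position is [4 4 / 6 6]. Elementwise product with the kernel and sum: 4·2 + 4·2 + 6·3.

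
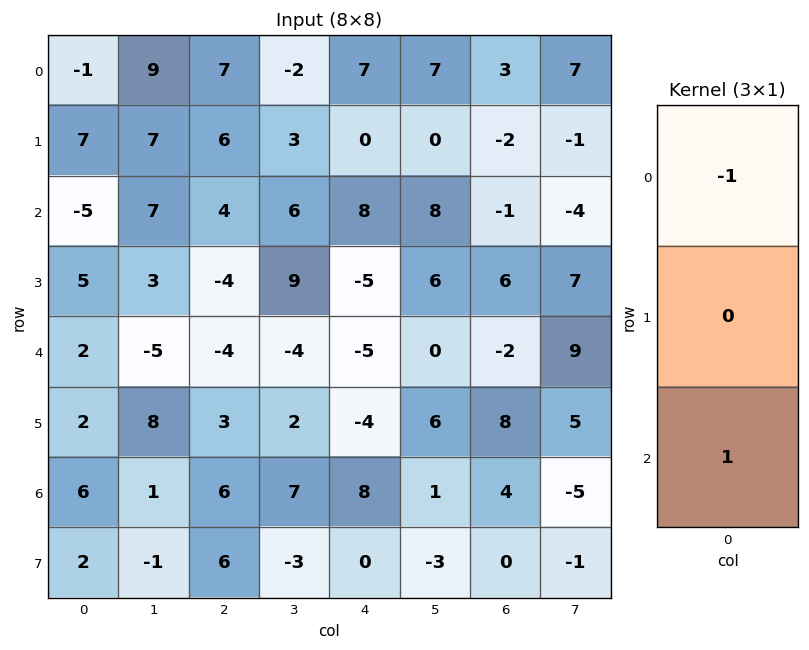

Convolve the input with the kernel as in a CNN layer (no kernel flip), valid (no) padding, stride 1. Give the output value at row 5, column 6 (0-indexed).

-8

The receptive field on the input at this output position is [8 / 4 / 0]. Elementwise product with the kernel and sum: 8·-1 + 0·1.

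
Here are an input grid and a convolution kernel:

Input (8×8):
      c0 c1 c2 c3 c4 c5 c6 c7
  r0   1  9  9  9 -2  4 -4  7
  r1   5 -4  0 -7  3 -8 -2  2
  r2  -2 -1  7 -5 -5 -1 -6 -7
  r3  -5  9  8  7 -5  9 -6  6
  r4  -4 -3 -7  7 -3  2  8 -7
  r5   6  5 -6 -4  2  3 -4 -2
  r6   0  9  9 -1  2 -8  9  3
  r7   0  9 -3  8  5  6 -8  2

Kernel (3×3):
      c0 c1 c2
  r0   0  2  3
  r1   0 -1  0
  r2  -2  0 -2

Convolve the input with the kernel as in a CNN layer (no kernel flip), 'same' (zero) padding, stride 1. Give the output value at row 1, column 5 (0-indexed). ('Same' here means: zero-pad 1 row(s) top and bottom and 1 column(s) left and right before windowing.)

26

The receptive field on the zero-padded input at this output position is [-2 4 -4 / 3 -8 -2 / -5 -1 -6]. Elementwise product with the kernel and sum: 4·2 + -4·3 + -8·-1 + -5·-2 + -6·-2.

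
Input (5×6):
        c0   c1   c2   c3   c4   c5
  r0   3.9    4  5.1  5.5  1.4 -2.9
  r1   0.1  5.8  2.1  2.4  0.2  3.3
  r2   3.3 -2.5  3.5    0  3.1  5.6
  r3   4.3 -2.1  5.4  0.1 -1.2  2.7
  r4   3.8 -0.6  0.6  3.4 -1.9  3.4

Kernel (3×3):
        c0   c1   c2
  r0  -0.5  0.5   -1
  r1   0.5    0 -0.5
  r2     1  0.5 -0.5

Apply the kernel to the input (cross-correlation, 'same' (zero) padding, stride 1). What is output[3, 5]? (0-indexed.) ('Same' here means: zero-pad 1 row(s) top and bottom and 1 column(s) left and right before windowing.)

The receptive field on the zero-padded input at this output position is [3.1 5.6 0 / -1.2 2.7 0 / -1.9 3.4 0]. Elementwise product with the kernel and sum: 3.1·-0.5 + 5.6·0.5 + 0·-1 + -1.2·0.5 + 0·-0.5 + -1.9·1 + 3.4·0.5 + 0·-0.5.

0.45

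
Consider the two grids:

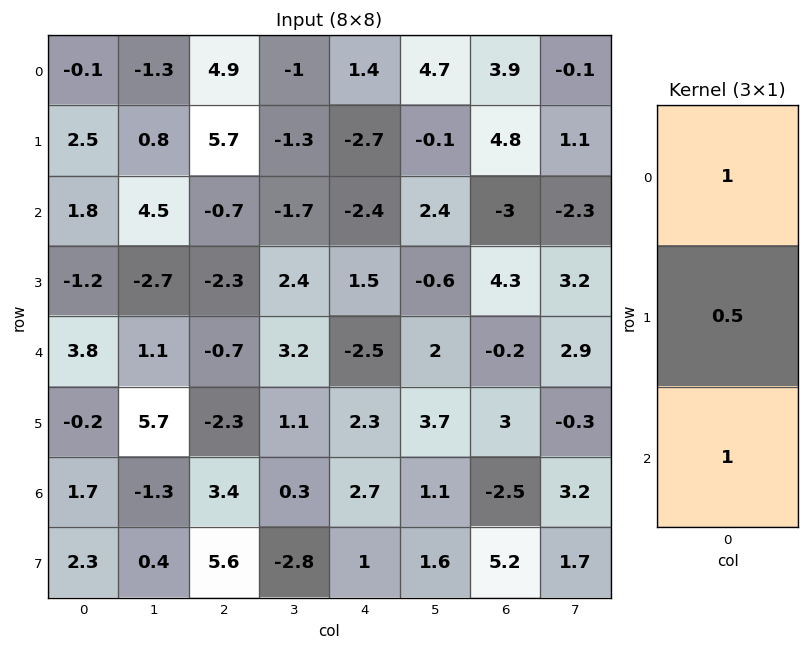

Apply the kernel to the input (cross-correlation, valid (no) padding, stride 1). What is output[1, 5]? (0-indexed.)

0.5

The receptive field on the input at this output position is [-0.1 / 2.4 / -0.6]. Elementwise product with the kernel and sum: -0.1·1 + 2.4·0.5 + -0.6·1.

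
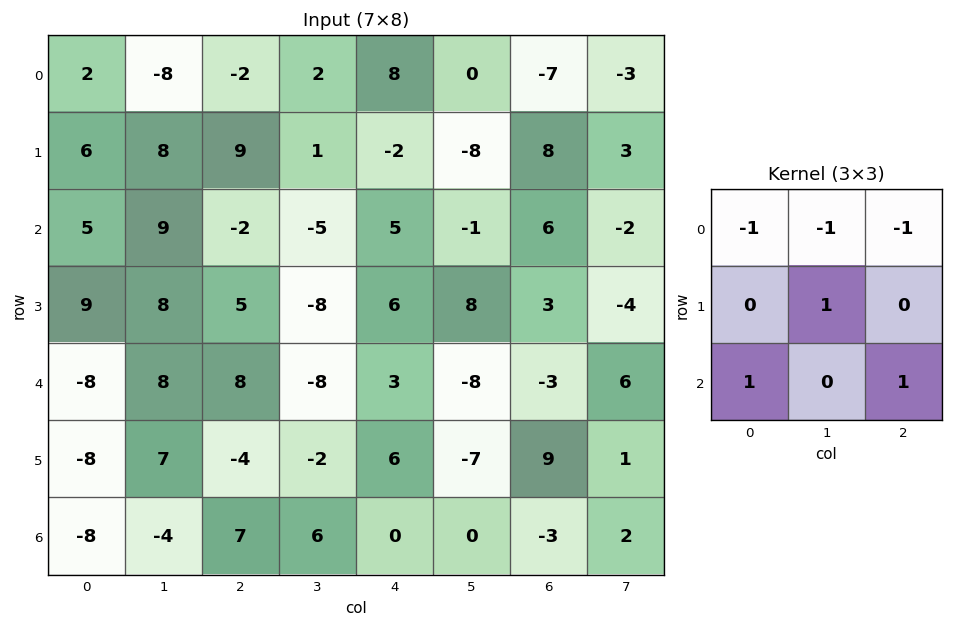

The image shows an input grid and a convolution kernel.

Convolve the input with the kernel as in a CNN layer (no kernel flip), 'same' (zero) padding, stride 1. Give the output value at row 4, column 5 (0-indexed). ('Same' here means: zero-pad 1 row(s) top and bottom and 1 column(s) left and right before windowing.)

The receptive field on the zero-padded input at this output position is [6 8 3 / 3 -8 -3 / 6 -7 9]. Elementwise product with the kernel and sum: 6·-1 + 8·-1 + 3·-1 + -8·1 + 6·1 + 9·1.

-10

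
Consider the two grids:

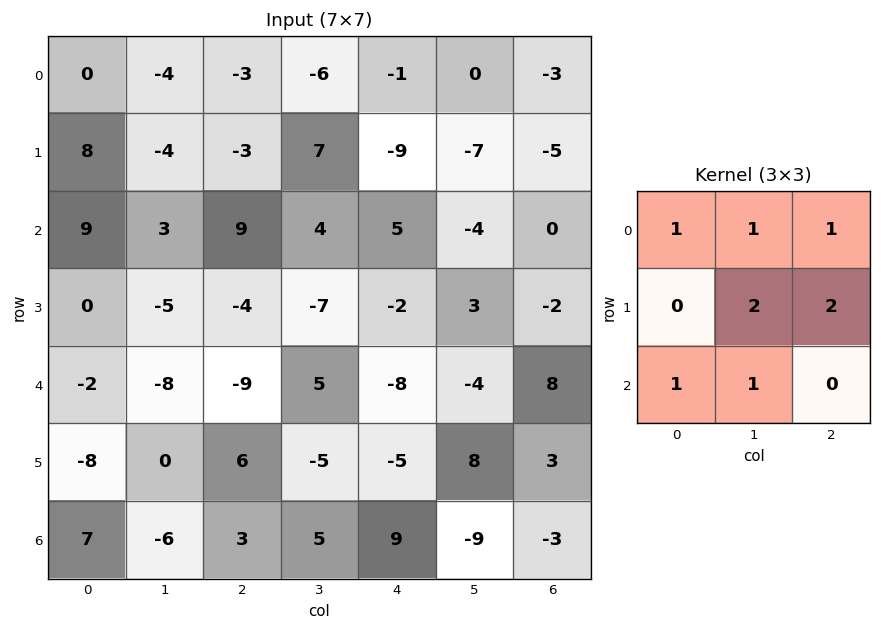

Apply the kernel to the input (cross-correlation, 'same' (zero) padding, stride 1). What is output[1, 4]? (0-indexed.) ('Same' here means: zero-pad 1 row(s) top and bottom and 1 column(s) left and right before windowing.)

-30

The receptive field on the zero-padded input at this output position is [-6 -1 0 / 7 -9 -7 / 4 5 -4]. Elementwise product with the kernel and sum: -6·1 + -1·1 + 0·1 + -9·2 + -7·2 + 4·1 + 5·1.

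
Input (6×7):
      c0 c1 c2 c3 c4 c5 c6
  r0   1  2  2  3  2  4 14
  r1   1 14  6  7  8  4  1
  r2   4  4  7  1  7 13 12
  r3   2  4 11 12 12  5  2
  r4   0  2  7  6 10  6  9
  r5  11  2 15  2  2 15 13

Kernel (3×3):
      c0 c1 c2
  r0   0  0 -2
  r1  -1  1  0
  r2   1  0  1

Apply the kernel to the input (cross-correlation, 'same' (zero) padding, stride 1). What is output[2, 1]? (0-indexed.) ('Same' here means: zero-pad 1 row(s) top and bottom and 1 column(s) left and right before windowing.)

The receptive field on the zero-padded input at this output position is [1 14 6 / 4 4 7 / 2 4 11]. Elementwise product with the kernel and sum: 6·-2 + 4·-1 + 4·1 + 2·1 + 11·1.

1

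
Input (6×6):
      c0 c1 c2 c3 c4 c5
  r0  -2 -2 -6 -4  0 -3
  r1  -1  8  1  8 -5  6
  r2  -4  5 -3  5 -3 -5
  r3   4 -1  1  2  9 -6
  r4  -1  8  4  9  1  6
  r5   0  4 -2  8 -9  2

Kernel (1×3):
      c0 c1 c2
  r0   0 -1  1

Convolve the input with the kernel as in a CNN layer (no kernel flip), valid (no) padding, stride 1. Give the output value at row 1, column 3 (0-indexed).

11

The receptive field on the input at this output position is [8 -5 6]. Elementwise product with the kernel and sum: -5·-1 + 6·1.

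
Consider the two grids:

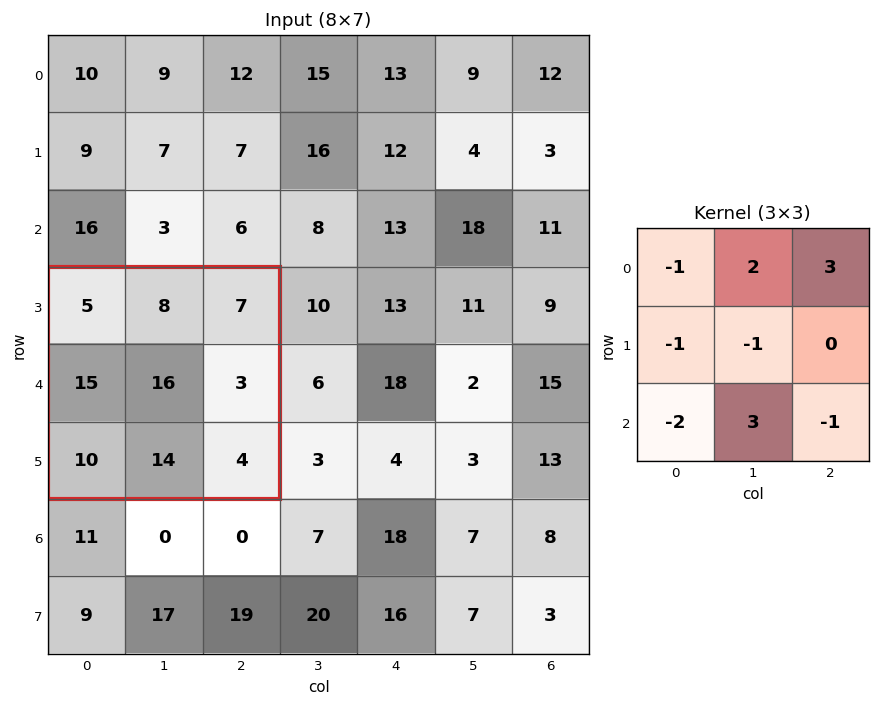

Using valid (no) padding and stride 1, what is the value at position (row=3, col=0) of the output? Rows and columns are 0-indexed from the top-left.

19

The receptive field on the input at this output position is [5 8 7 / 15 16 3 / 10 14 4]. Elementwise product with the kernel and sum: 5·-1 + 8·2 + 7·3 + 15·-1 + 16·-1 + 10·-2 + 14·3 + 4·-1.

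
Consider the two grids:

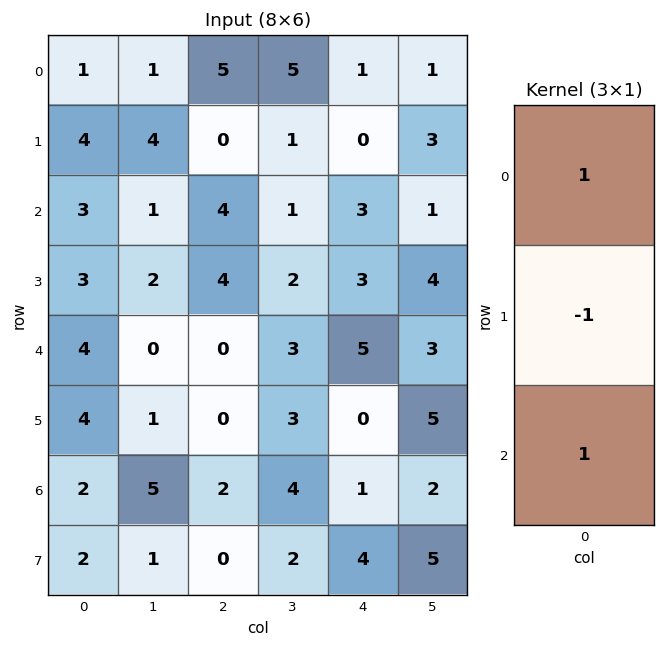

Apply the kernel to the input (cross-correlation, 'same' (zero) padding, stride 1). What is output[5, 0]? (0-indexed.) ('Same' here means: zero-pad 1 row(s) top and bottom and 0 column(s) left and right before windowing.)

The receptive field on the zero-padded input at this output position is [4 / 4 / 2]. Elementwise product with the kernel and sum: 4·1 + 4·-1 + 2·1.

2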